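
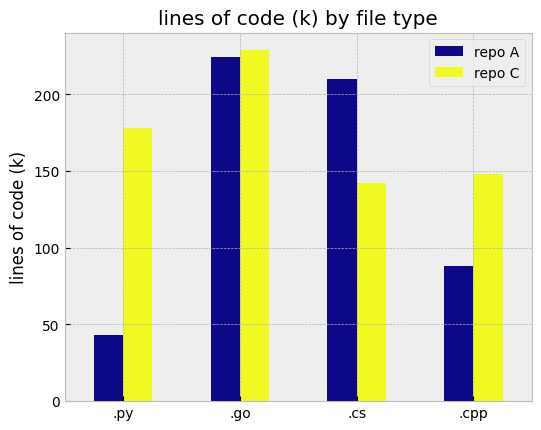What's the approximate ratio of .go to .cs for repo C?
.go ≈ 220, .cs ≈ 140; 220/140 ≈ 1.57.

≈ 1.57×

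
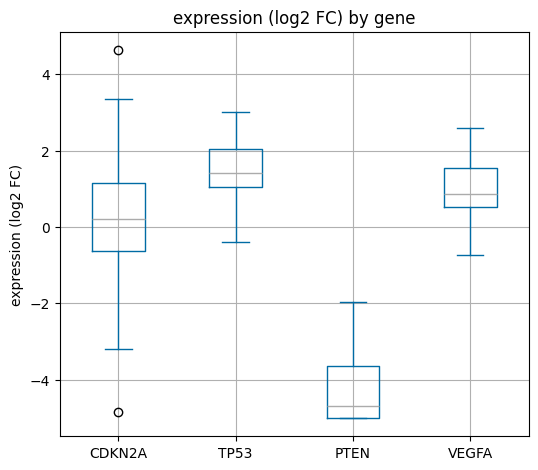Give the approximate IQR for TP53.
≈ 1

Q3 ≈ 2, Q1 ≈ 1; IQR ≈ 1.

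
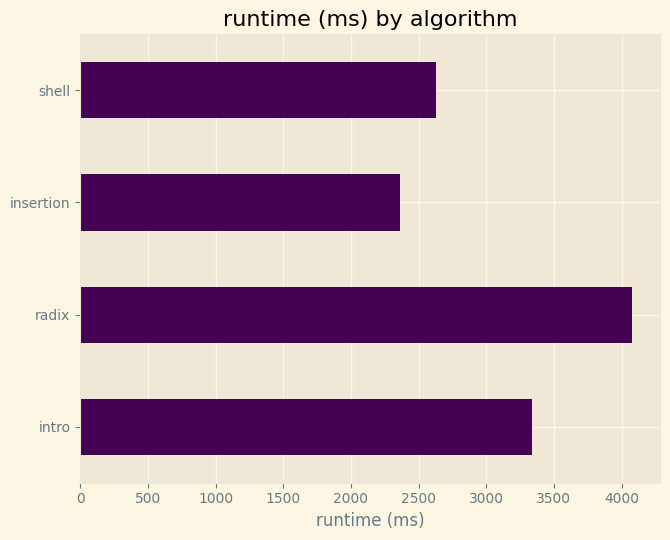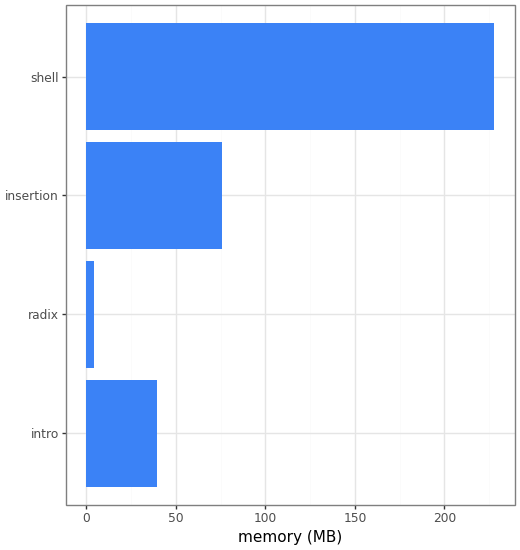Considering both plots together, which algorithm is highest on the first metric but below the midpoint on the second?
radix

Chart 2 median memory (MB) ≈ 50; below-median algorithms: intro, radix. Among those, radix has the highest runtime (ms) (≈ 4000).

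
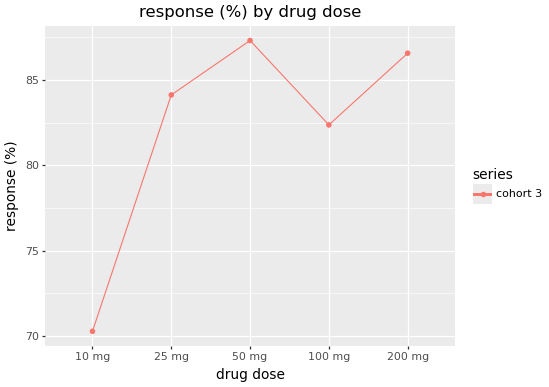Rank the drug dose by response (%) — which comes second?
200 mg

Top 3: 50 mg ≈ 88, 200 mg ≈ 86, 25 mg ≈ 84.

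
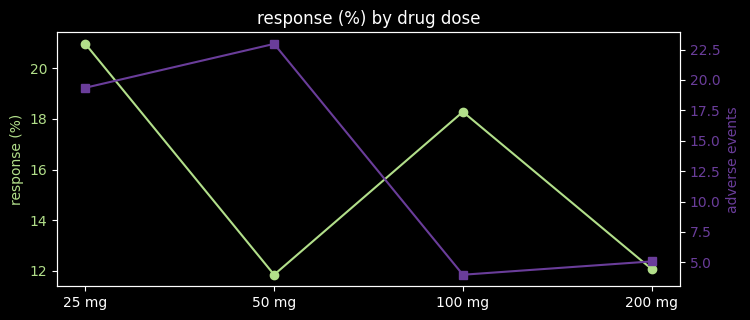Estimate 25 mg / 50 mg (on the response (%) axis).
25 mg ≈ 21, 50 mg ≈ 12; 21/12 ≈ 1.75.

≈ 1.75×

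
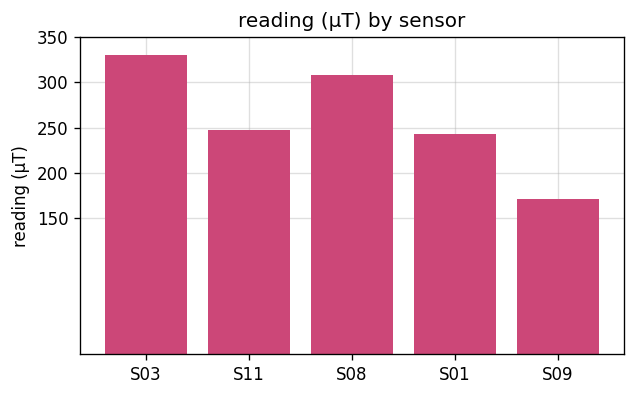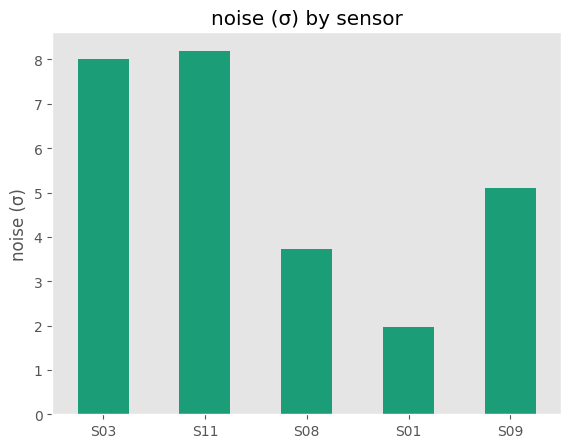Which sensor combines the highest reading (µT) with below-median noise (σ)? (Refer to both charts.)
Chart 2 median noise (σ) ≈ 5; below-median sensors: S08, S01. Among those, S08 has the highest reading (µT) (≈ 300).

S08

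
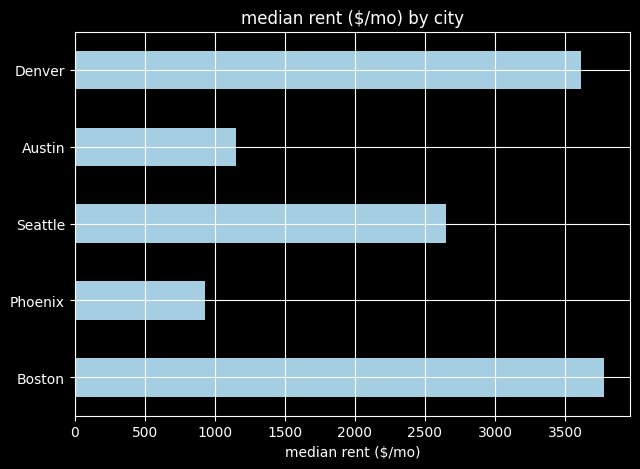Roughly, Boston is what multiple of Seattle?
≈ 1.6×

Boston ≈ 4000, Seattle ≈ 2500; 4000/2500 ≈ 1.6.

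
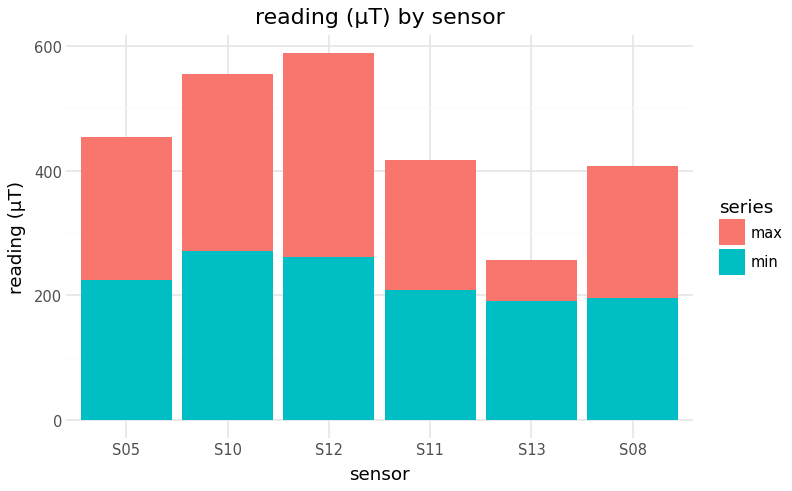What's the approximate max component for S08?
max top ≈ 400, bottom ≈ 200; segment ≈ 200.

≈ 200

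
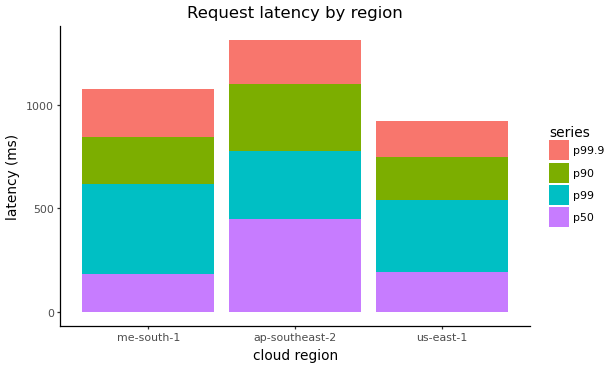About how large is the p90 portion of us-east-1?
p90 top ≈ 800, bottom ≈ 600; segment ≈ 200.

≈ 200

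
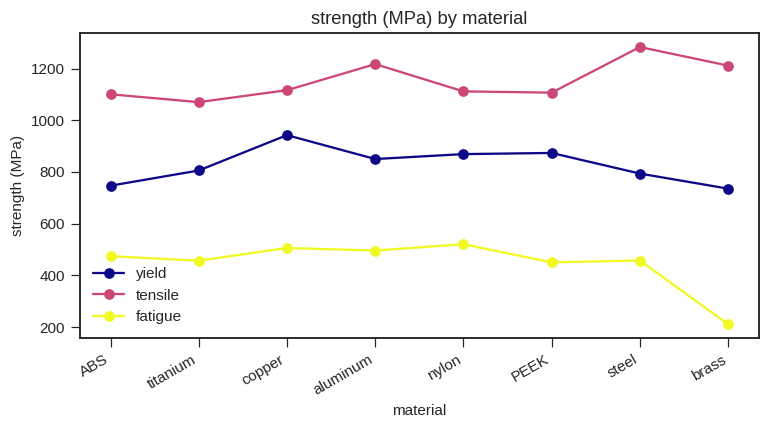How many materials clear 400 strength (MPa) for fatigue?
7

Above 400: ABS, titanium, copper, aluminum, nylon, PEEK, steel.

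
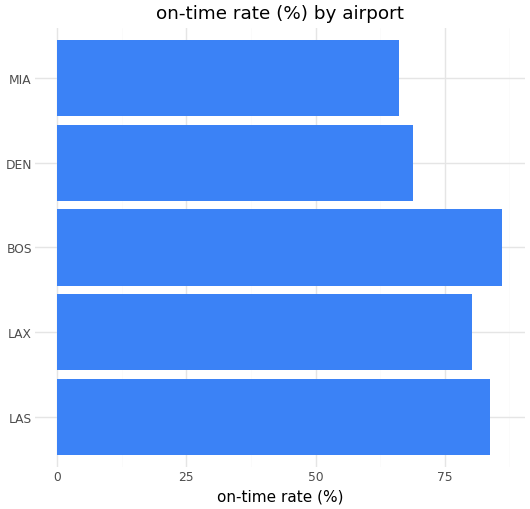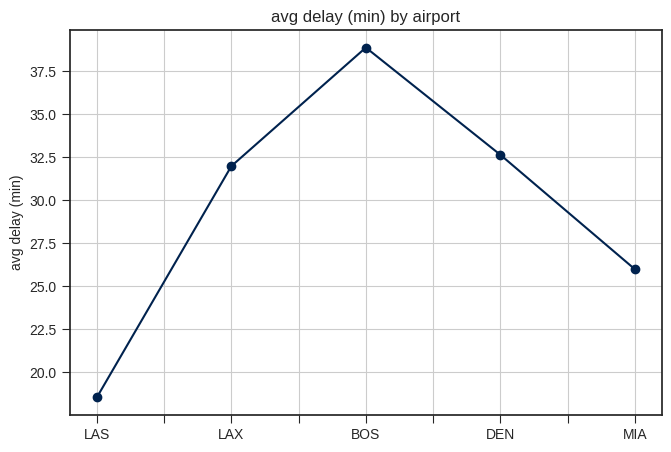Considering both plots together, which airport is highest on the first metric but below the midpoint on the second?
LAS

Chart 2 median avg delay (min) ≈ 30; below-median airports: LAS, MIA. Among those, LAS has the highest on-time rate (%) (≈ 80).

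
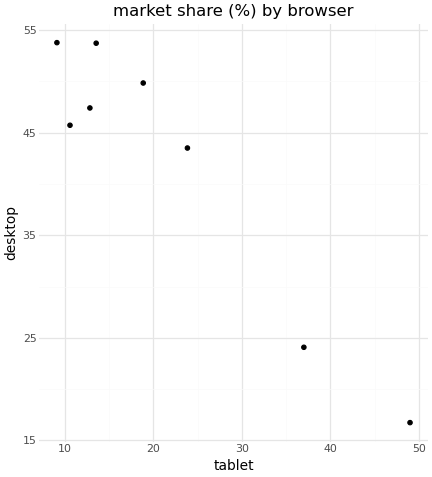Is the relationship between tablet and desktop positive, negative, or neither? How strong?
Points are negatively correlated; strong (|r| ≈ 1.0).

negative, strong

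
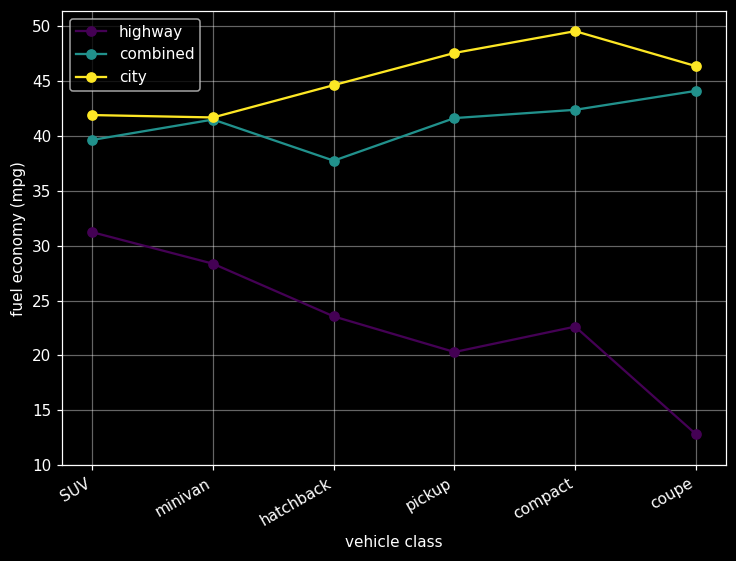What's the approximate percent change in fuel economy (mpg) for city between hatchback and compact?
≈ +11.1%

hatchback ≈ 45, compact ≈ 50; (50 − 45) / 45 ≈ +11.1%.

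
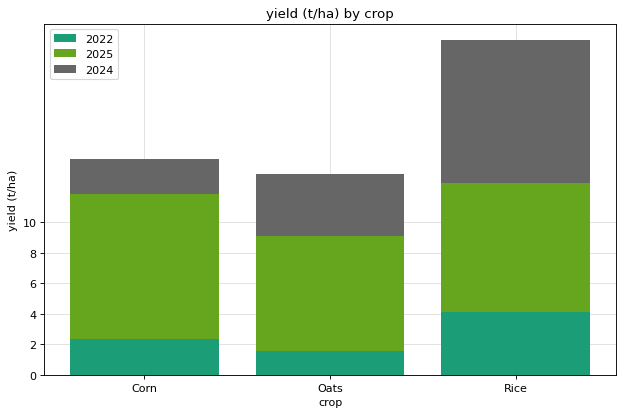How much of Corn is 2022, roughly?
2022 top ≈ 2, bottom ≈ 0; segment ≈ 2.

≈ 2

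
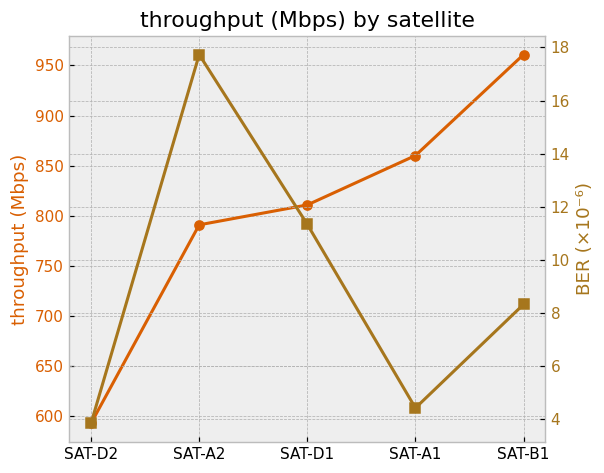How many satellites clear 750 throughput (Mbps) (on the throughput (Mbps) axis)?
4

Above 750: SAT-A2, SAT-D1, SAT-A1, SAT-B1.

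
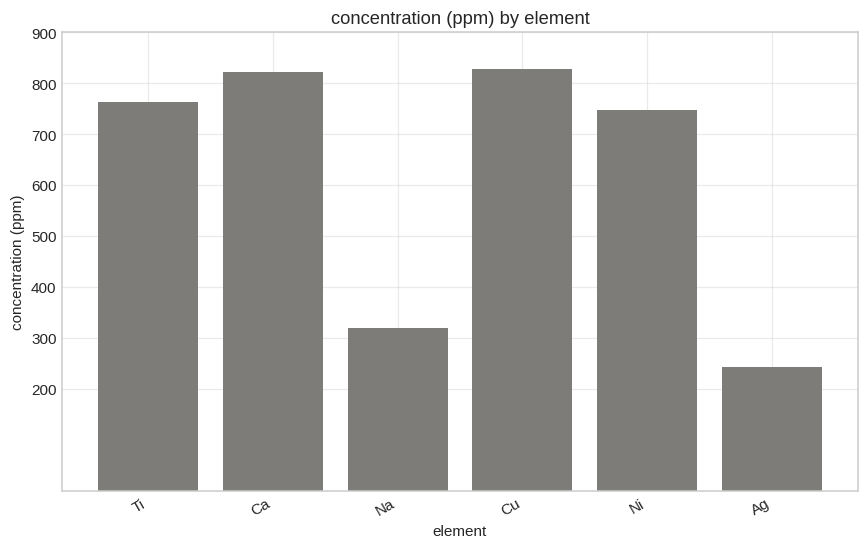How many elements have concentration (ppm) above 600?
4

Above 600: Ti, Ca, Cu, Ni.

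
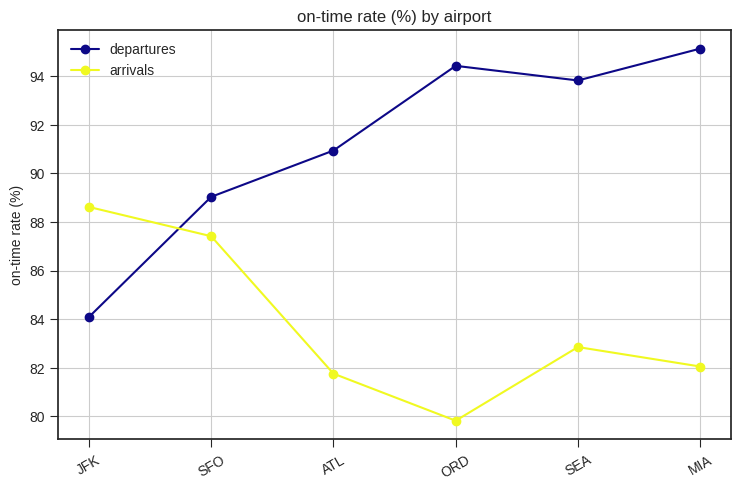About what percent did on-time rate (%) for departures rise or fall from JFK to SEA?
JFK ≈ 84, SEA ≈ 94; (94 − 84) / 84 ≈ +11.9%.

≈ +11.9%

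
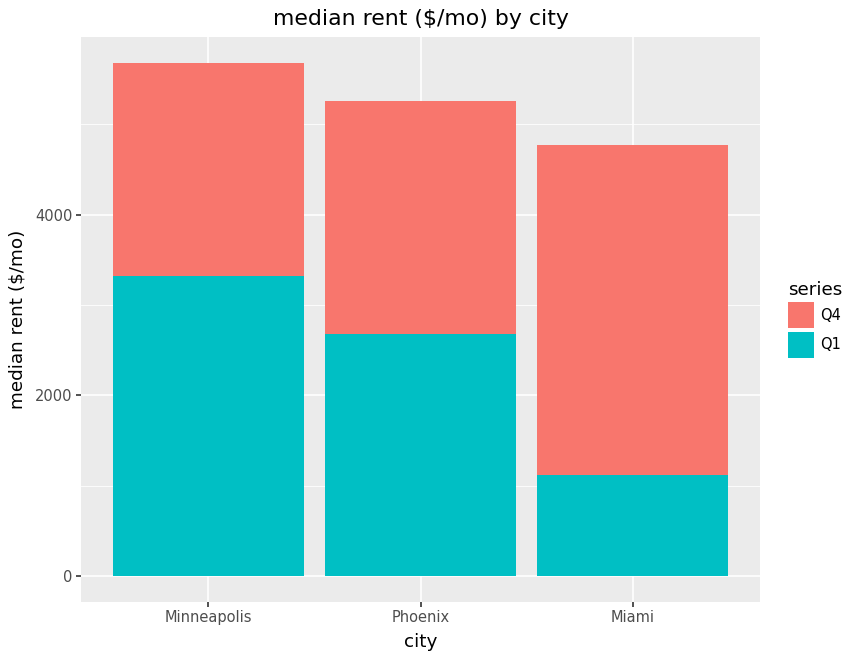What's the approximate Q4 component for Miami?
Q4 top ≈ 5000, bottom ≈ 1000; segment ≈ 4000.

≈ 4000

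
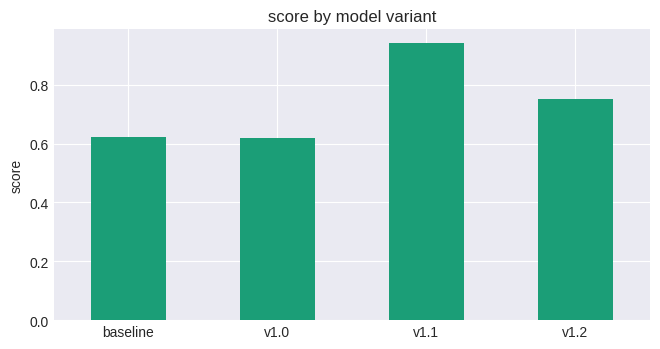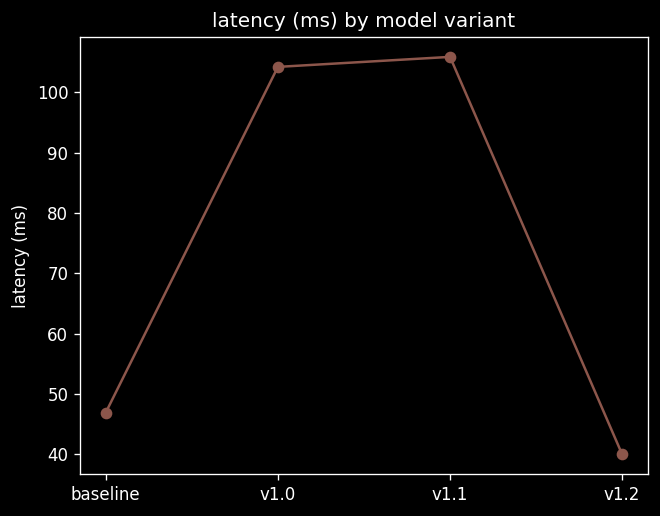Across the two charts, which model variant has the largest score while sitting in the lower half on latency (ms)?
Chart 2 median latency (ms) ≈ 80; below-median model variants: baseline, v1.2. Among those, v1.2 has the highest score (≈ 0.8).

v1.2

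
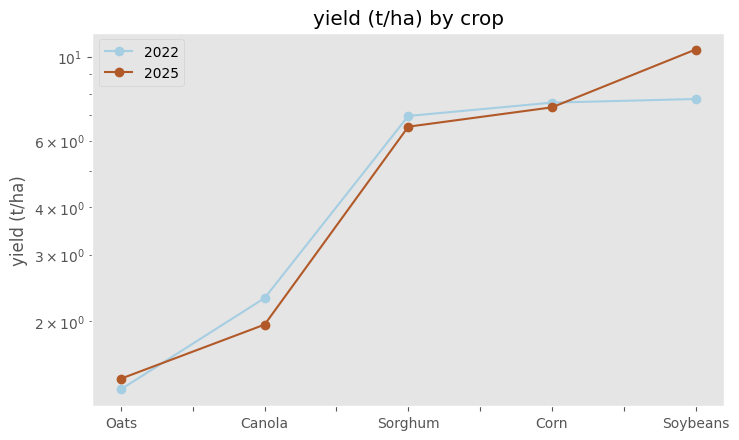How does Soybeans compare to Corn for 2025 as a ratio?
≈ 1.43×

Soybeans ≈ 10, Corn ≈ 7; 10/7 ≈ 1.43.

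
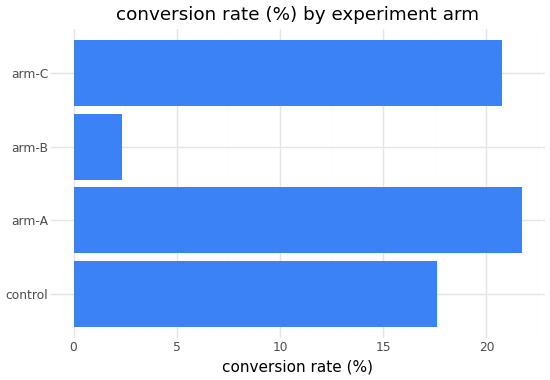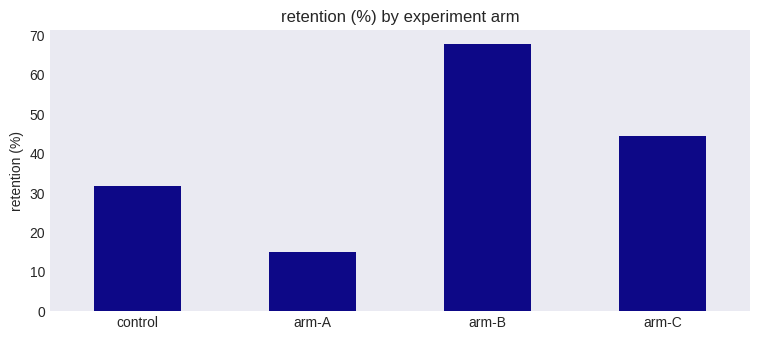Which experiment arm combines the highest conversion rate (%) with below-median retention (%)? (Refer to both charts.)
Chart 2 median retention (%) ≈ 40; below-median experiment arms: control, arm-A. Among those, arm-A has the highest conversion rate (%) (≈ 22).

arm-A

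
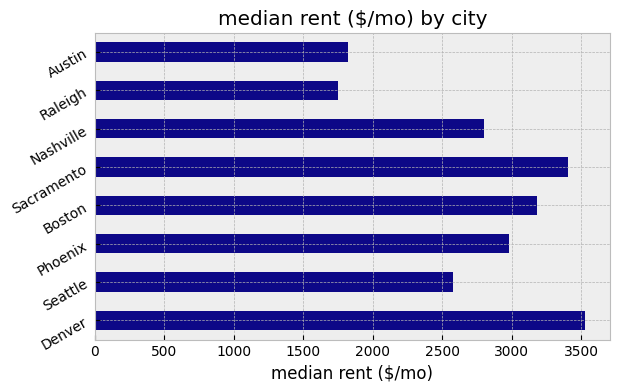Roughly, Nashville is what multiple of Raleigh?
≈ 1.5×

Nashville ≈ 3000, Raleigh ≈ 2000; 3000/2000 ≈ 1.5.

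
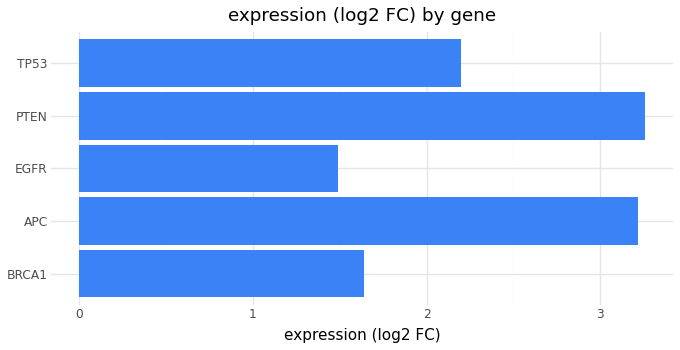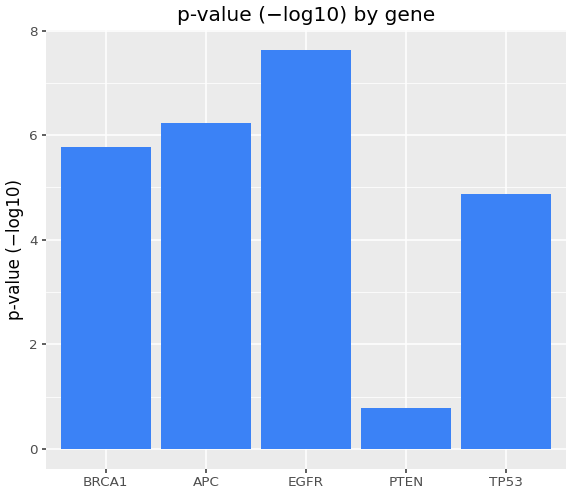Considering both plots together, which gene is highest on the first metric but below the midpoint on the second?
PTEN

Chart 2 median p-value (−log10) ≈ 6; below-median genes: PTEN, TP53. Among those, PTEN has the highest expression (log2 FC) (≈ 3.5).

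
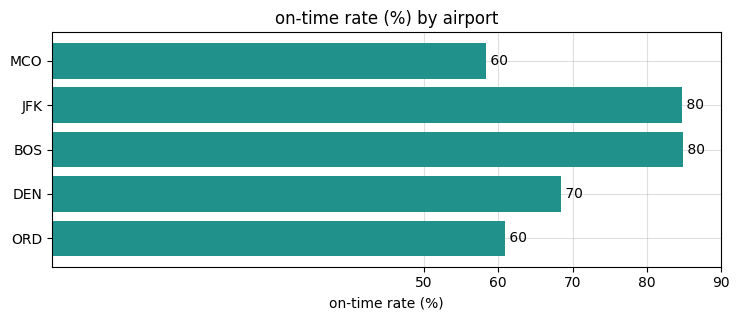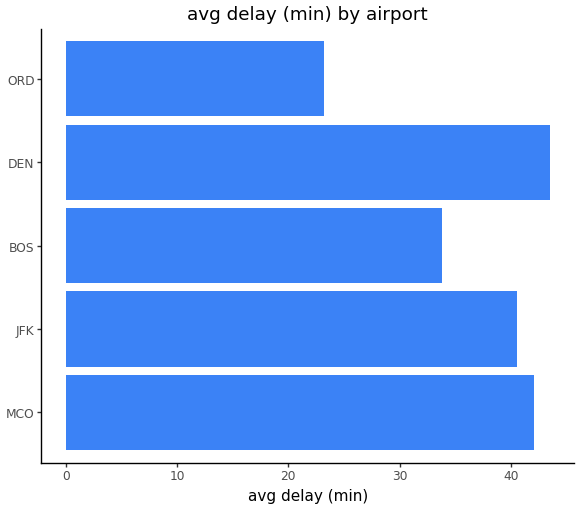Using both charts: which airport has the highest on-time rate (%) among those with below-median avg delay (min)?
Chart 2 median avg delay (min) ≈ 40; below-median airports: BOS, ORD. Among those, BOS has the highest on-time rate (%) (≈ 80).

BOS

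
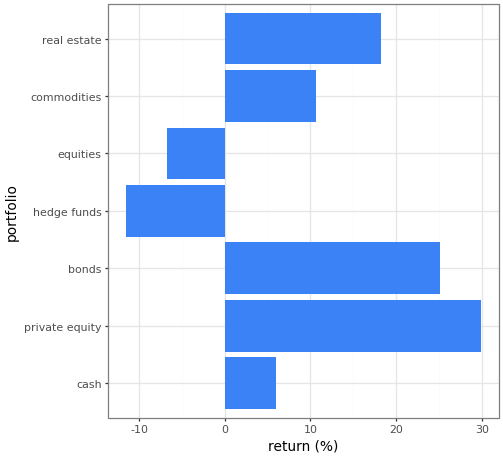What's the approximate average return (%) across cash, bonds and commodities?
≈ 13

(5 + 25 + 10) / 3 ≈ 13.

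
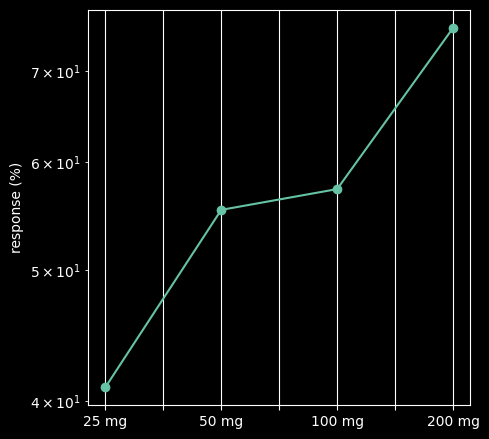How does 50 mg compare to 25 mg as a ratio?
50 mg ≈ 55, 25 mg ≈ 40; 55/40 ≈ 1.38.

≈ 1.38×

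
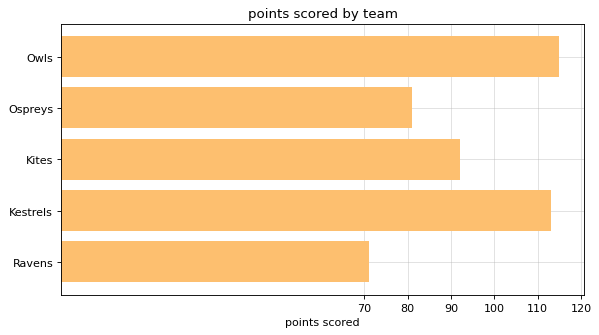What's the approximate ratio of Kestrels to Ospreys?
Kestrels ≈ 110, Ospreys ≈ 80; 110/80 ≈ 1.38.

≈ 1.38×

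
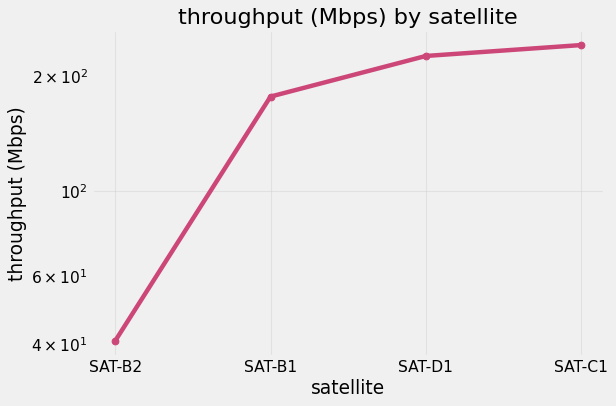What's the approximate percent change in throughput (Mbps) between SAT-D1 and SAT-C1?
SAT-D1 ≈ 220, SAT-C1 ≈ 240; (240 − 220) / 220 ≈ +9.1%.

≈ +9.1%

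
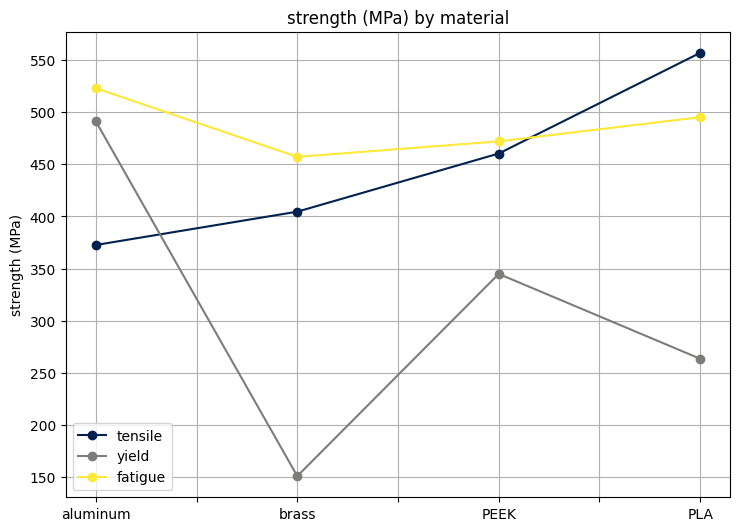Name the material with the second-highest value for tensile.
PEEK

Top 3 for tensile: PLA ≈ 550, PEEK ≈ 450, brass ≈ 400.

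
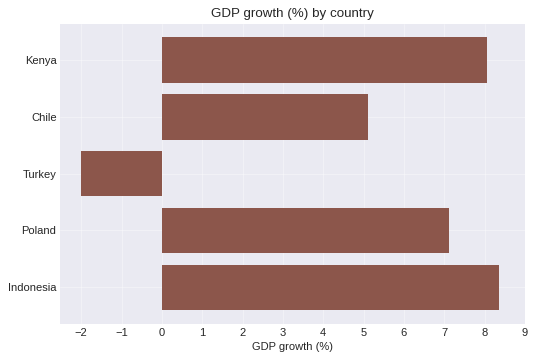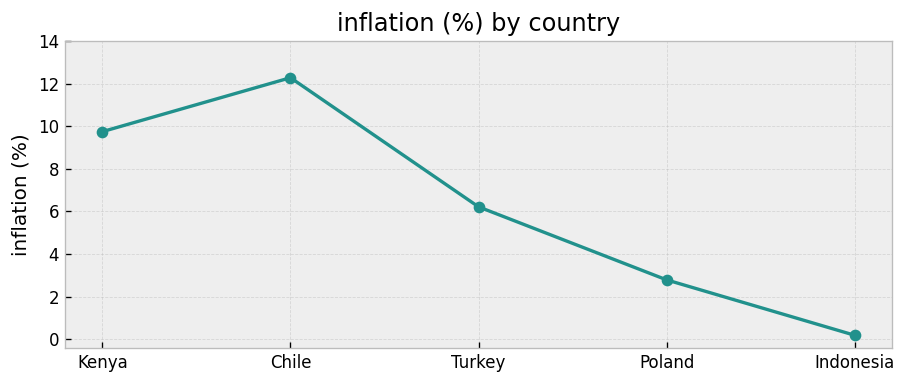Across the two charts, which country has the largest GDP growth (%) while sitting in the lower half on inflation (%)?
Indonesia

Chart 2 median inflation (%) ≈ 6; below-median countries: Poland, Indonesia. Among those, Indonesia has the highest GDP growth (%) (≈ 8).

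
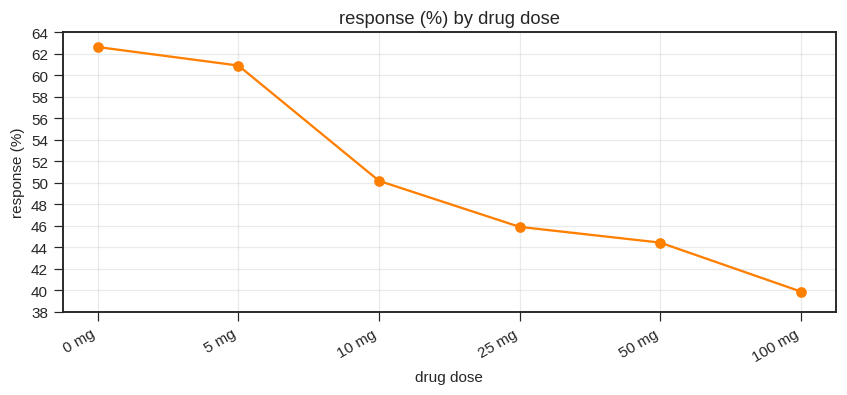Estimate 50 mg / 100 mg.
50 mg ≈ 44, 100 mg ≈ 40; 44/40 ≈ 1.1.

≈ 1.1×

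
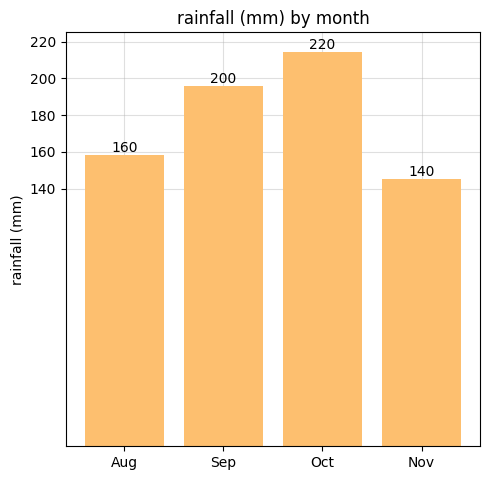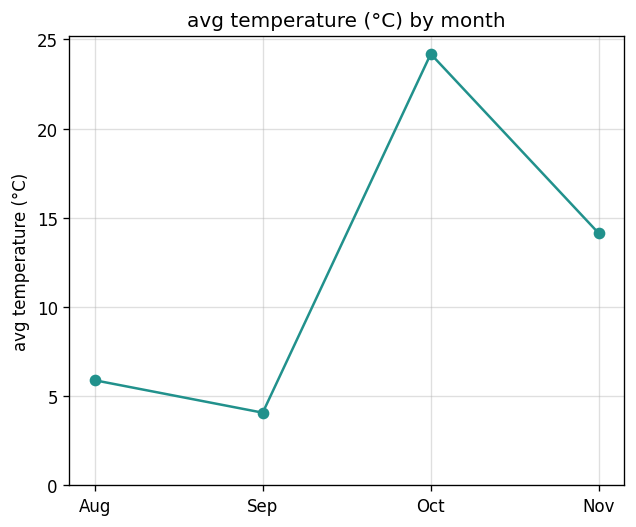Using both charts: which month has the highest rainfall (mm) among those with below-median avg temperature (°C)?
Sep

Chart 2 median avg temperature (°C) ≈ 10; below-median months: Aug, Sep. Among those, Sep has the highest rainfall (mm) (≈ 200).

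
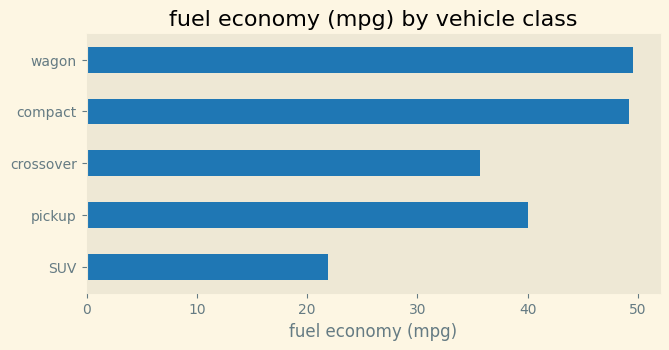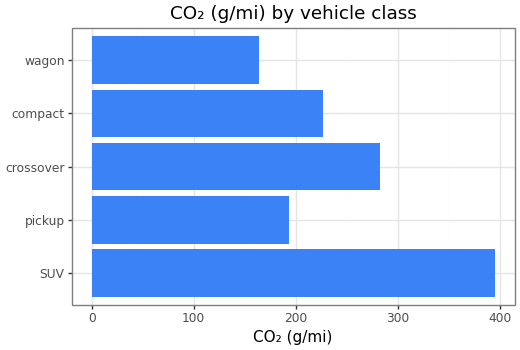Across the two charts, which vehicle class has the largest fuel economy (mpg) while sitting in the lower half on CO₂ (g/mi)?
Chart 2 median CO₂ (g/mi) ≈ 250; below-median vehicle classes: pickup, wagon. Among those, wagon has the highest fuel economy (mpg) (≈ 50).

wagon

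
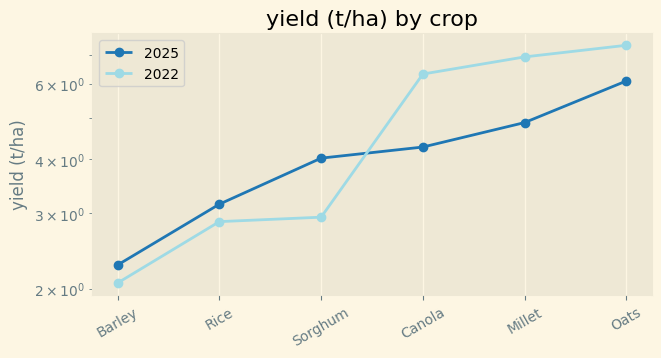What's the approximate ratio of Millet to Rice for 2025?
≈ 1.67×

Millet ≈ 5.0, Rice ≈ 3.0; 5.0/3.0 ≈ 1.67.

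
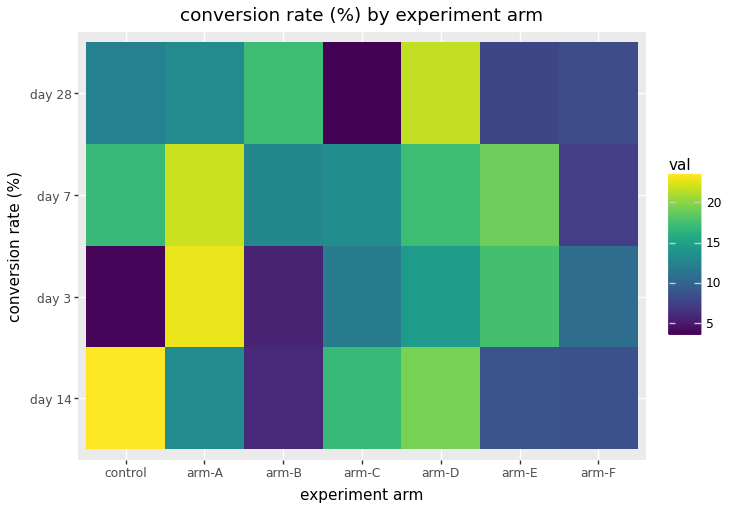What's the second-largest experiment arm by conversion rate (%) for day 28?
Top 3 for day 28: arm-D ≈ 22, arm-B ≈ 18, arm-A ≈ 14.

arm-B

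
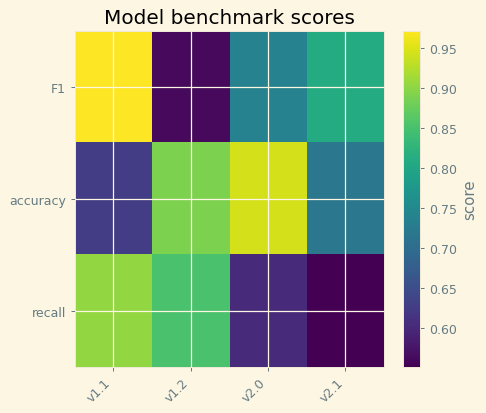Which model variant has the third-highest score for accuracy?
Top 4 for accuracy: v2.0 ≈ 0.95, v1.2 ≈ 0.90, v2.1 ≈ 0.70, v1.1 ≈ 0.65.

v2.1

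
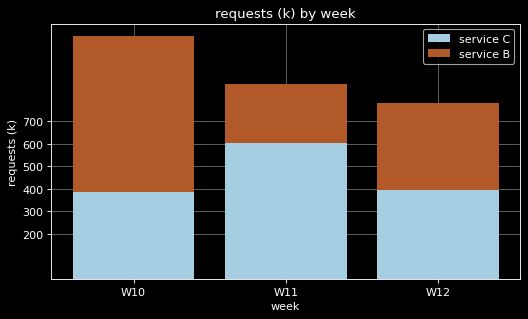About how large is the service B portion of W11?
≈ 300

service B top ≈ 900, bottom ≈ 600; segment ≈ 300.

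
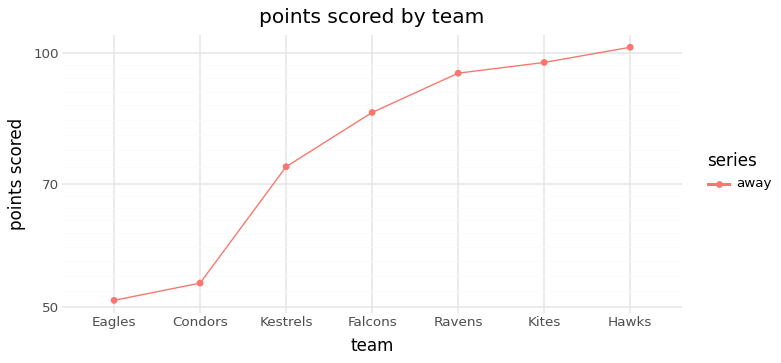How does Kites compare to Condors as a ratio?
≈ 1.73×

Kites ≈ 95, Condors ≈ 55; 95/55 ≈ 1.73.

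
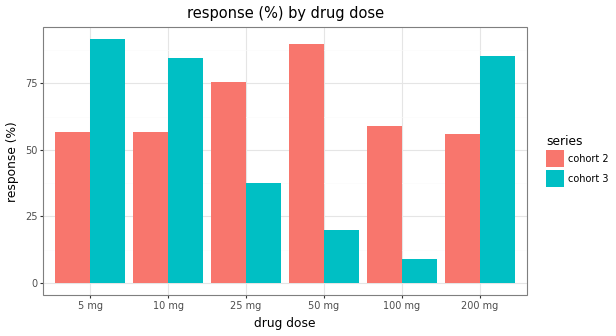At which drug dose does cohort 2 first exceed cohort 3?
10 mg: cohort 2 ≈ 60 vs cohort 3 ≈ 80 (not yet); 25 mg: cohort 2 ≈ 80 vs cohort 3 ≈ 40 (first crossover).

25 mg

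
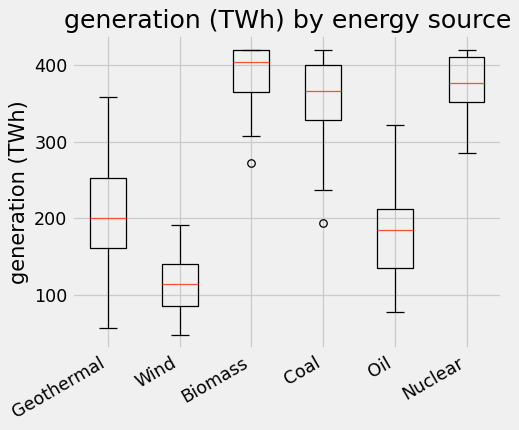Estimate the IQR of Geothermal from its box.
≈ 100

Q3 ≈ 250, Q1 ≈ 150; IQR ≈ 100.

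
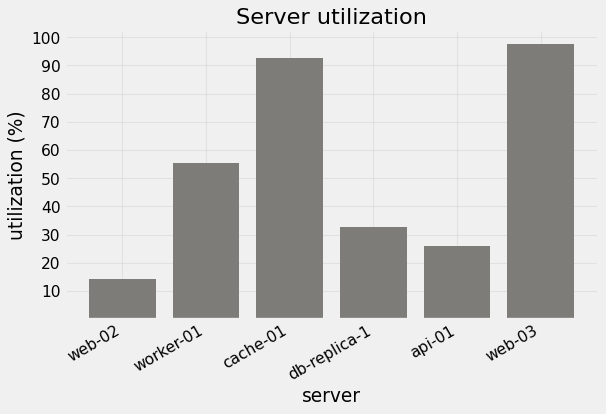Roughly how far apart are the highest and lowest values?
Max web-03 ≈ 100, min web-02 ≈ 10; range ≈ 90.

≈ 90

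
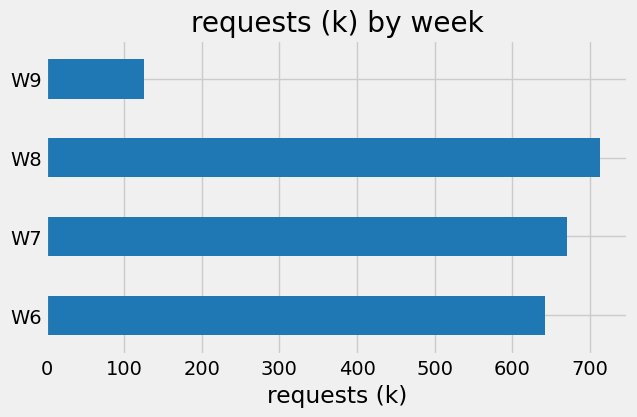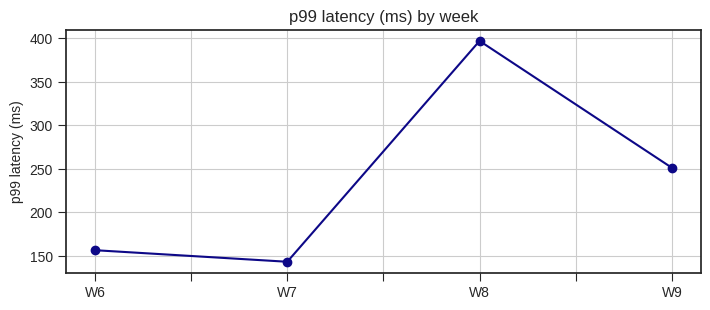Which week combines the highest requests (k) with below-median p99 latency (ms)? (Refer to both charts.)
W7

Chart 2 median p99 latency (ms) ≈ 200; below-median weeks: W6, W7. Among those, W7 has the highest requests (k) (≈ 700).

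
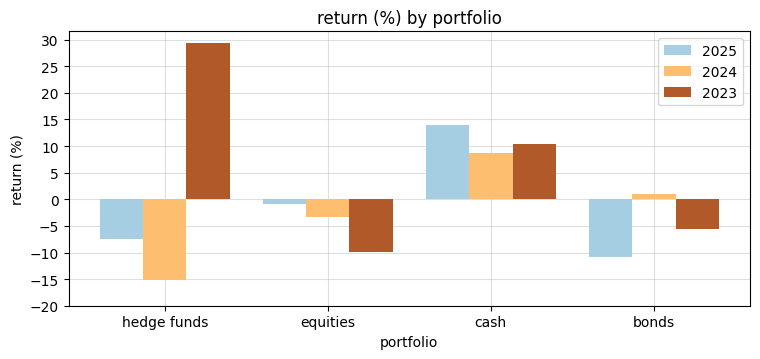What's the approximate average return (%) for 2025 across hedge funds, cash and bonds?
≈ 0

(-5 + 15 + -10) / 3 ≈ 0.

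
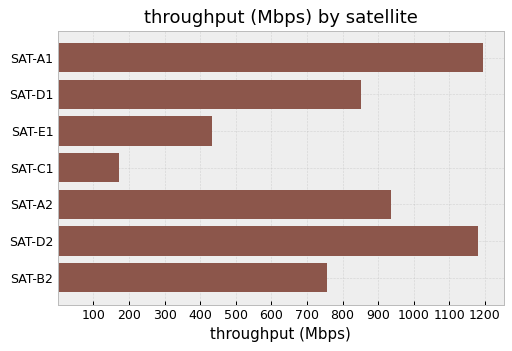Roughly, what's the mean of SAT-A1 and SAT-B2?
(1200 + 800) / 2 ≈ 1000.

≈ 1000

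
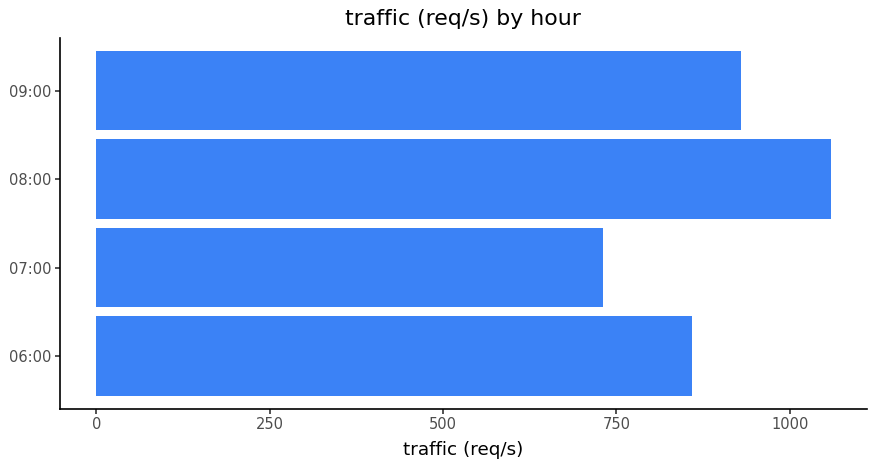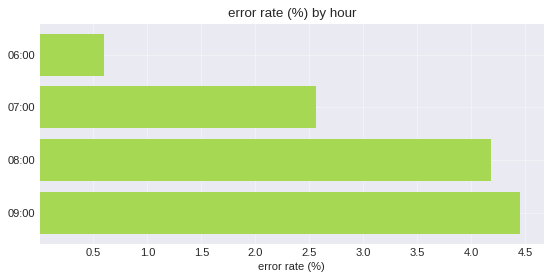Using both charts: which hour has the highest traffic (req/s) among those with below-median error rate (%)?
Chart 2 median error rate (%) ≈ 3.5; below-median hours: 06:00, 07:00. Among those, 06:00 has the highest traffic (req/s) (≈ 900).

06:00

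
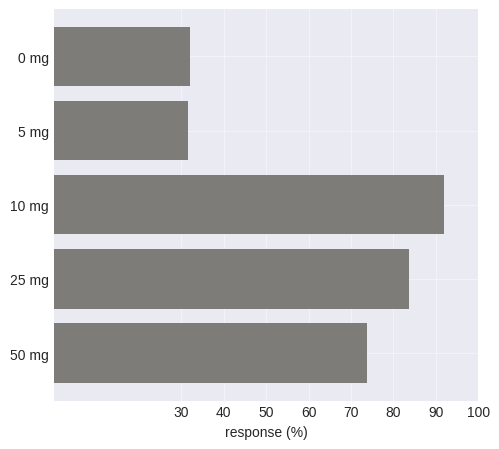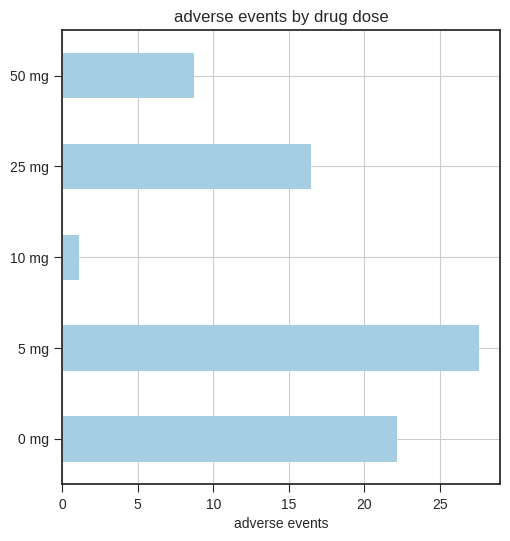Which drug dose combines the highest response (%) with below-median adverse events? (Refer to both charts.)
Chart 2 median adverse events ≈ 15; below-median drug doses: 10 mg, 50 mg. Among those, 10 mg has the highest response (%) (≈ 90).

10 mg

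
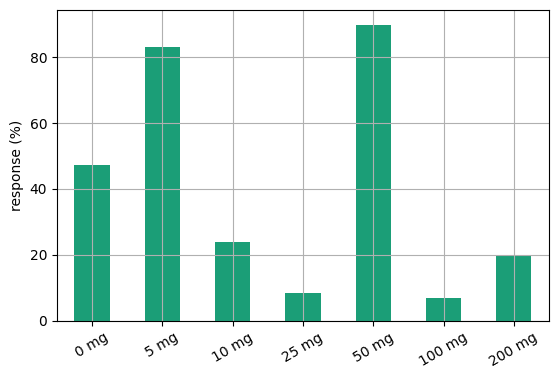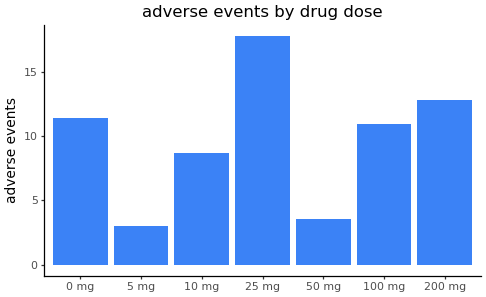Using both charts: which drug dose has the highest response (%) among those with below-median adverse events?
50 mg

Chart 2 median adverse events ≈ 10; below-median drug doses: 5 mg, 10 mg, 50 mg. Among those, 50 mg has the highest response (%) (≈ 90).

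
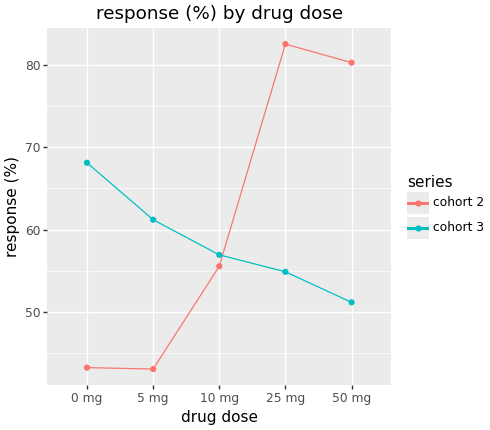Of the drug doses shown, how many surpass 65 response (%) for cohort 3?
1

Above 65: 0 mg.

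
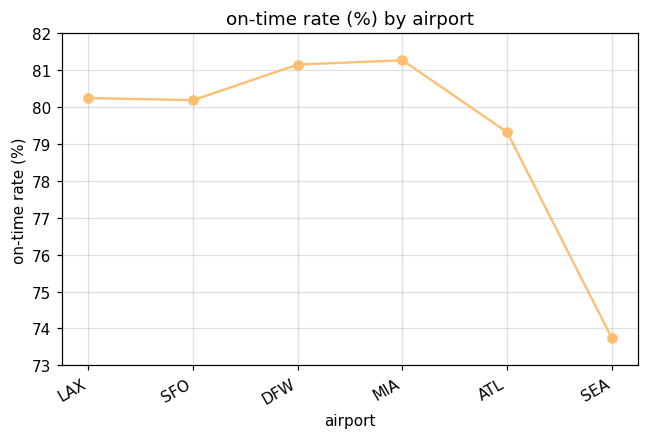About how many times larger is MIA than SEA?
MIA ≈ 81, SEA ≈ 74; 81/74 ≈ 1.09.

≈ 1.09×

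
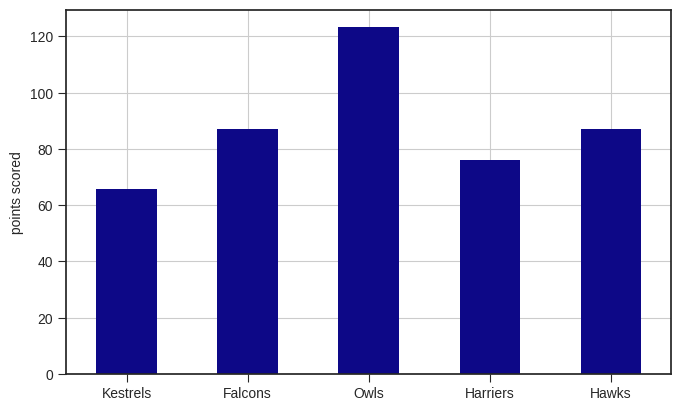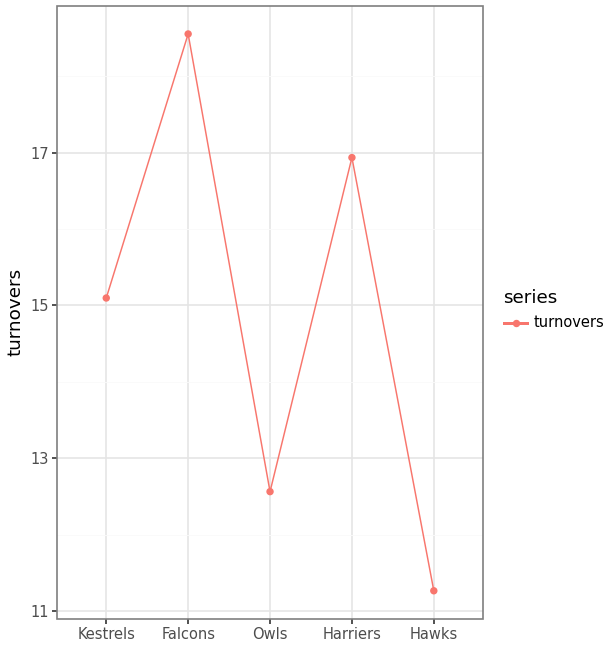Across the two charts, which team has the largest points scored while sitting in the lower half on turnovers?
Chart 2 median turnovers ≈ 16; below-median teams: Owls, Hawks. Among those, Owls has the highest points scored (≈ 120).

Owls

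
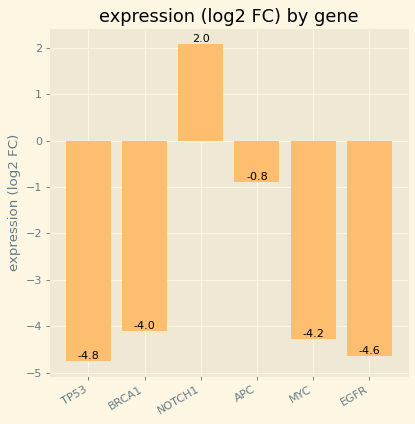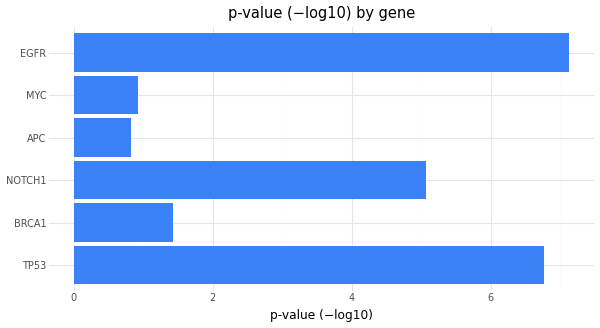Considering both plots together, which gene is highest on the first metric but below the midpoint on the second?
Chart 2 median p-value (−log10) ≈ 3; below-median genes: BRCA1, APC, MYC. Among those, APC has the highest expression (log2 FC) (≈ -0.8).

APC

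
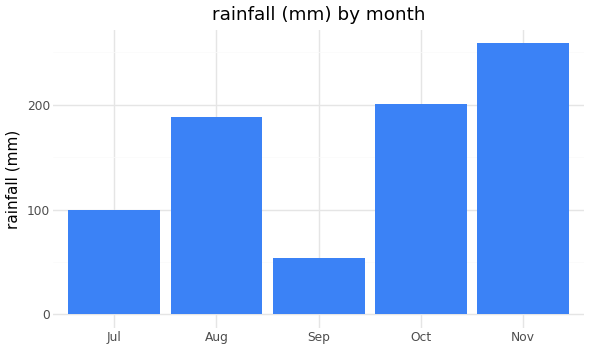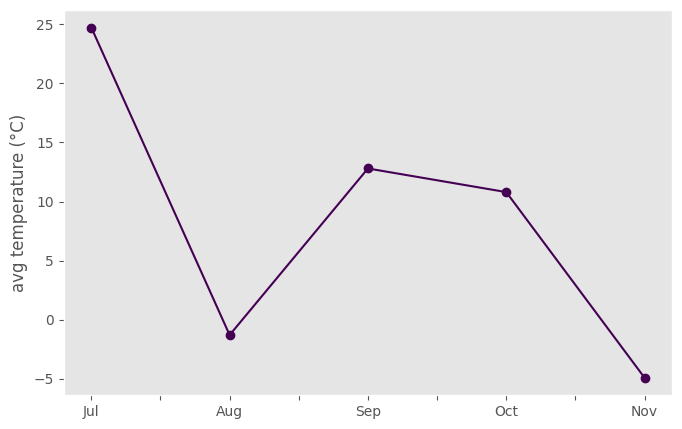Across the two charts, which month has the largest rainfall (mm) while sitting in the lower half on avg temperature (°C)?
Nov

Chart 2 median avg temperature (°C) ≈ 10; below-median months: Aug, Nov. Among those, Nov has the highest rainfall (mm) (≈ 250).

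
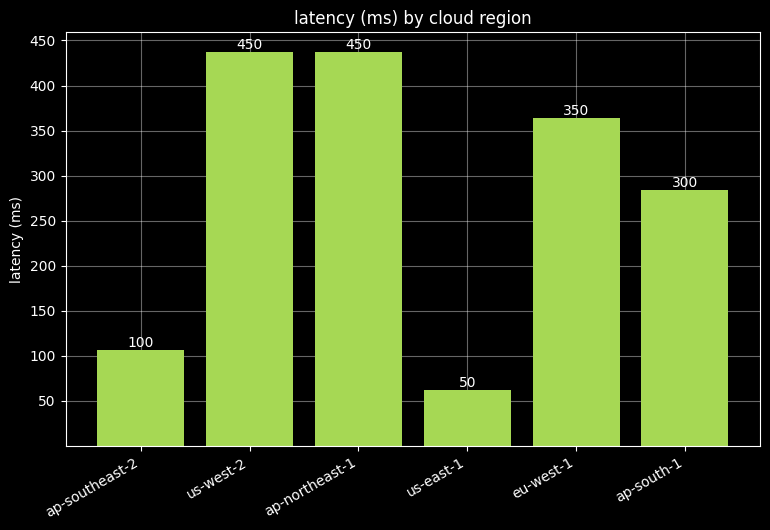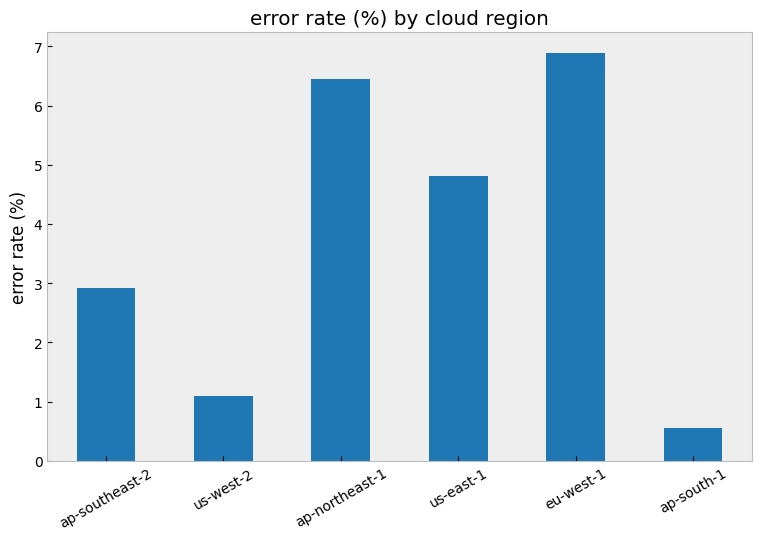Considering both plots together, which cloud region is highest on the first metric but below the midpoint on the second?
Chart 2 median error rate (%) ≈ 4; below-median cloud regions: ap-southeast-2, us-west-2, ap-south-1. Among those, us-west-2 has the highest latency (ms) (≈ 450).

us-west-2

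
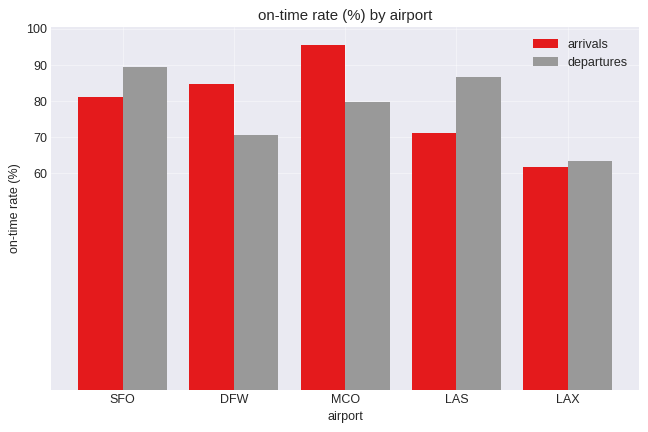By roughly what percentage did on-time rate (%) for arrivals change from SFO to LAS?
≈ -12.5%

SFO ≈ 80, LAS ≈ 70; (70 − 80) / 80 ≈ -12.5%.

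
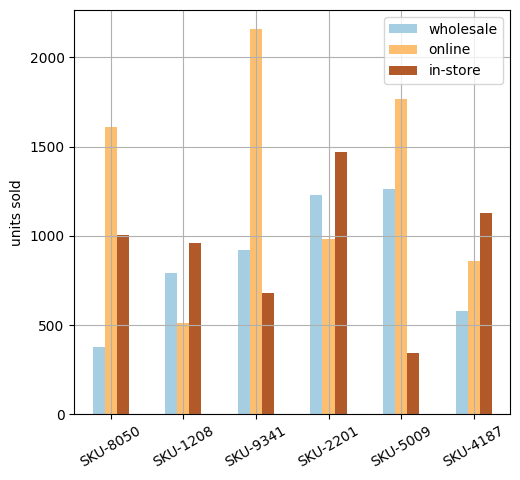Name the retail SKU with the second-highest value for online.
SKU-5009

Top 3 for online: SKU-9341 ≈ 2200, SKU-5009 ≈ 1800, SKU-8050 ≈ 1600.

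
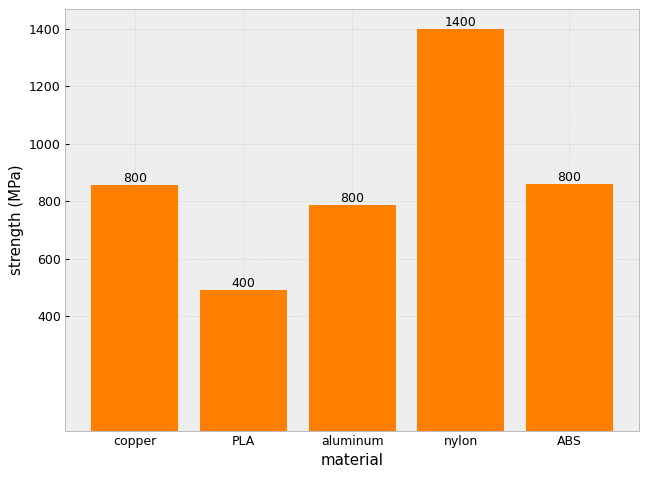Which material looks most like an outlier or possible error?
nylon

nylon ≈ 1400; the rest sit between ≈ 400 and ≈ 800.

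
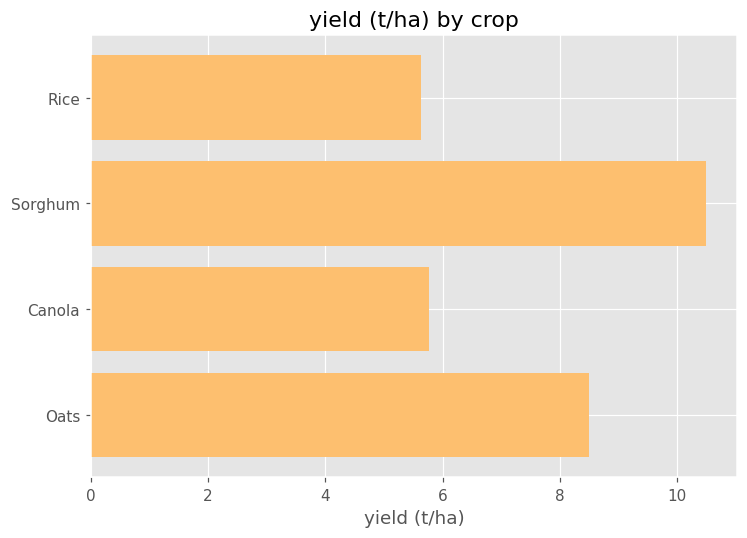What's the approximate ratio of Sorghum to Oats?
Sorghum ≈ 10, Oats ≈ 8; 10/8 ≈ 1.25.

≈ 1.25×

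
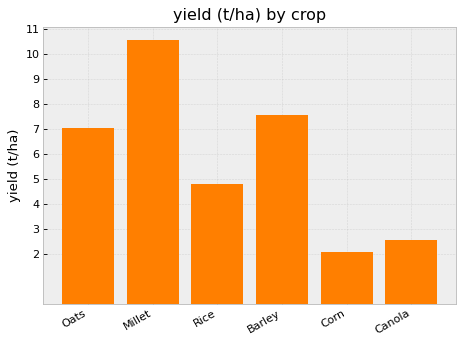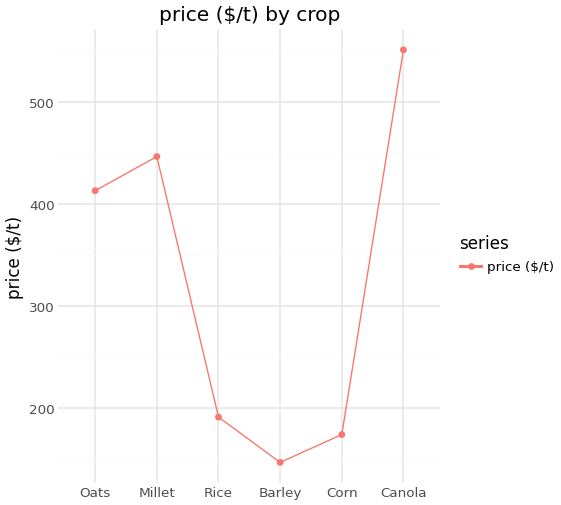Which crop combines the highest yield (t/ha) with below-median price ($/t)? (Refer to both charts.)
Chart 2 median price ($/t) ≈ 300; below-median crops: Rice, Barley, Corn. Among those, Barley has the highest yield (t/ha) (≈ 8).

Barley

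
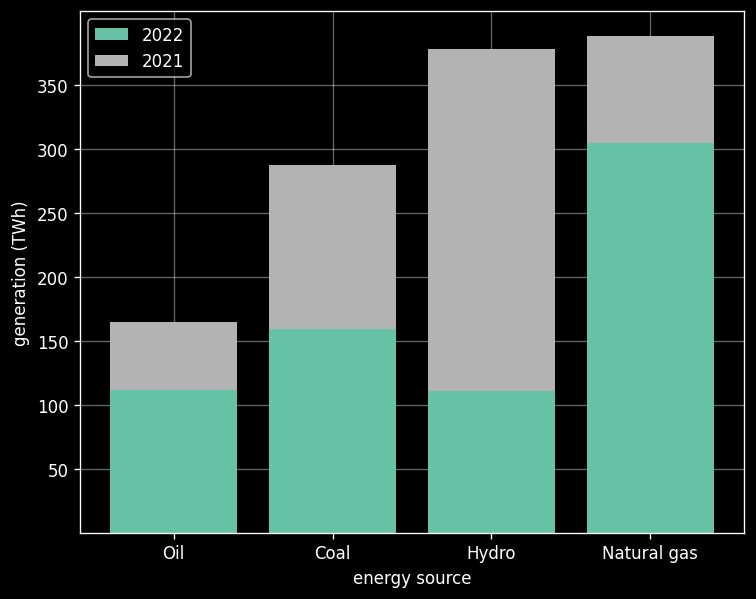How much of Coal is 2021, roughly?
2021 top ≈ 300, bottom ≈ 150; segment ≈ 150.

≈ 150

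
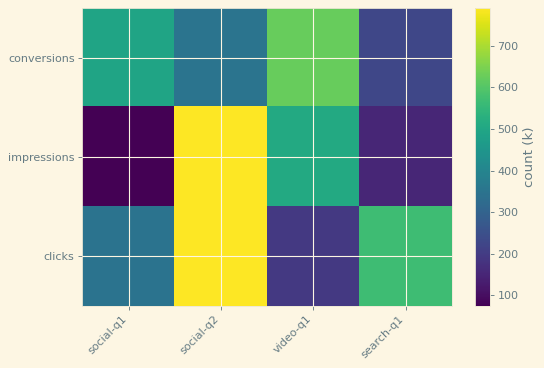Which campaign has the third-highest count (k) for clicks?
social-q1

Top 4 for clicks: social-q2 ≈ 800, search-q1 ≈ 600, social-q1 ≈ 300, video-q1 ≈ 200.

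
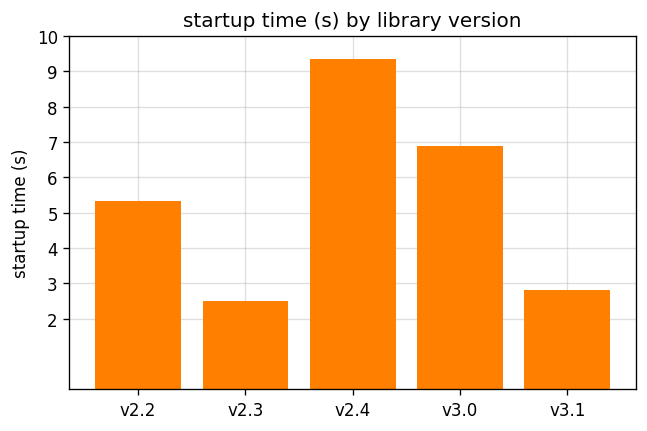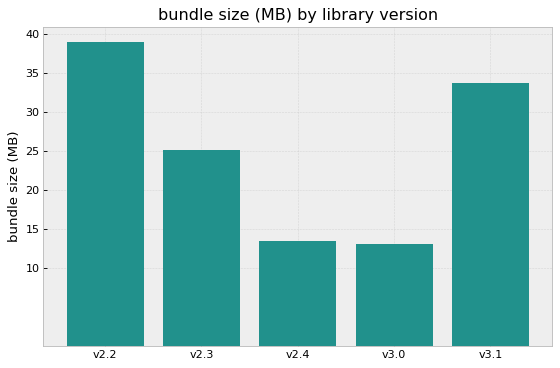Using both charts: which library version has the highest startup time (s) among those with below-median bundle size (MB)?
Chart 2 median bundle size (MB) ≈ 25; below-median library versions: v2.4, v3.0. Among those, v2.4 has the highest startup time (s) (≈ 9).

v2.4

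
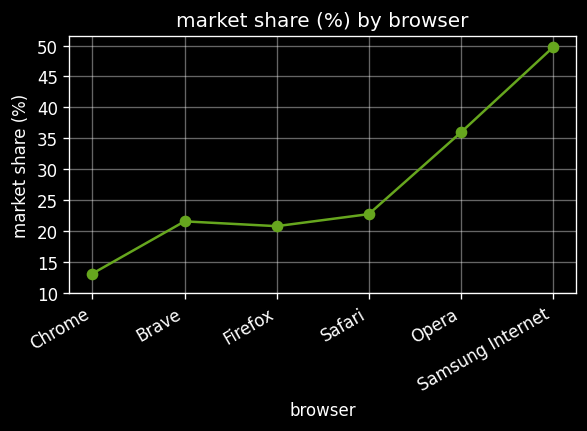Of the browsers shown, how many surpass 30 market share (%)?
2

Above 30: Opera, Samsung Internet.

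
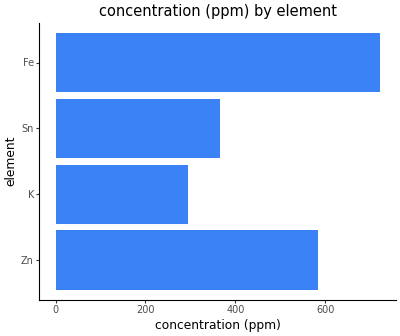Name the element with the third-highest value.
Sn

Top 4: Fe ≈ 700, Zn ≈ 600, Sn ≈ 400, K ≈ 300.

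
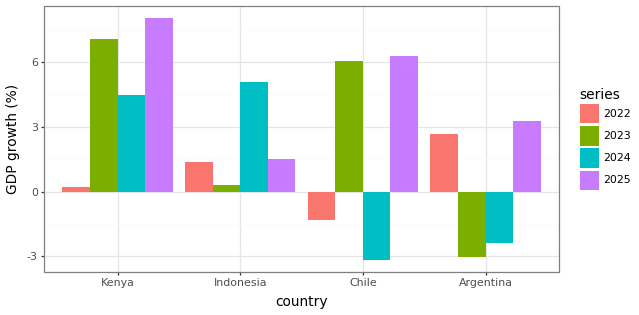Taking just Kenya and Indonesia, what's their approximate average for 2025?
(8 + 1) / 2 ≈ 4.

≈ 4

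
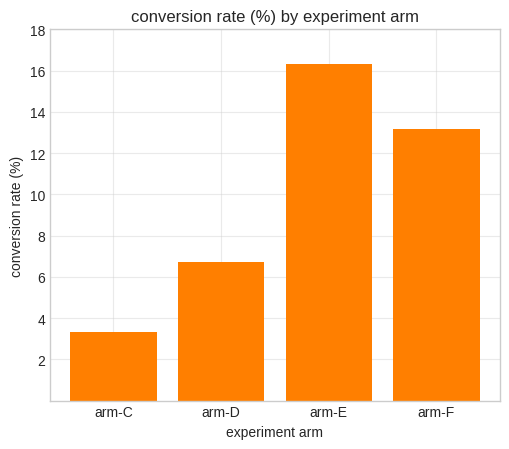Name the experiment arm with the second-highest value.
arm-F

Top 3: arm-E ≈ 16, arm-F ≈ 14, arm-D ≈ 6.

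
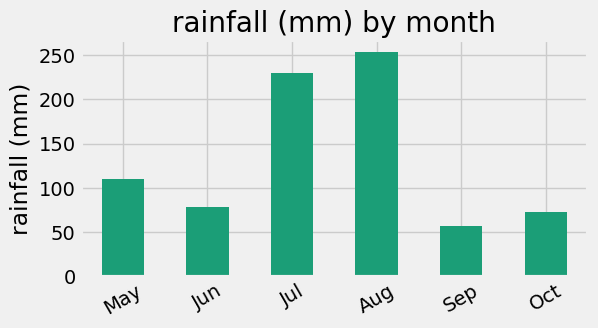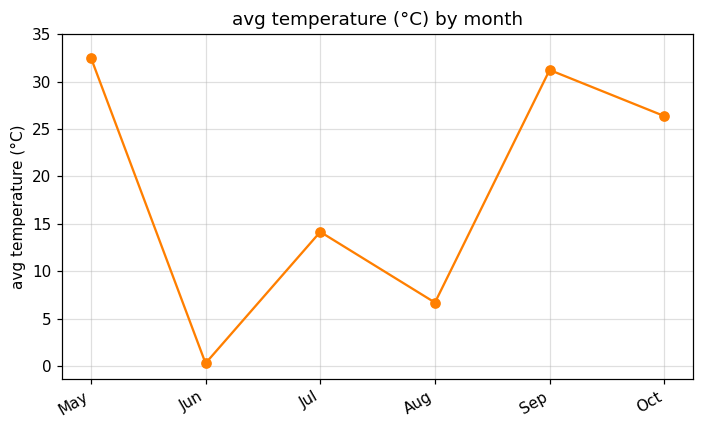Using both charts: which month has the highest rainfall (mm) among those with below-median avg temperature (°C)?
Aug

Chart 2 median avg temperature (°C) ≈ 20; below-median months: Jun, Jul, Aug. Among those, Aug has the highest rainfall (mm) (≈ 250).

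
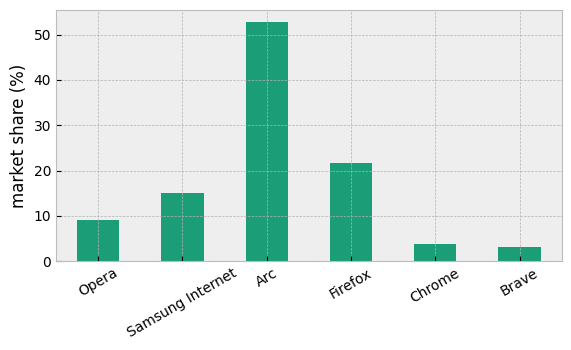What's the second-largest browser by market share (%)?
Firefox

Top 3: Arc ≈ 55, Firefox ≈ 20, Samsung Internet ≈ 15.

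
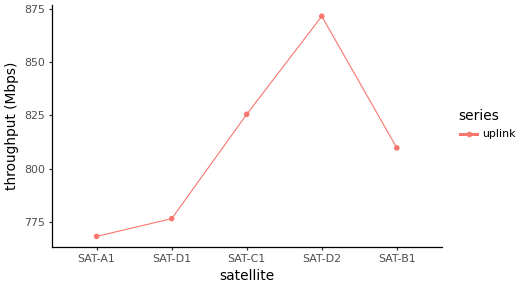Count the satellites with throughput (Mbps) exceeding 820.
2

Above 820: SAT-C1, SAT-D2.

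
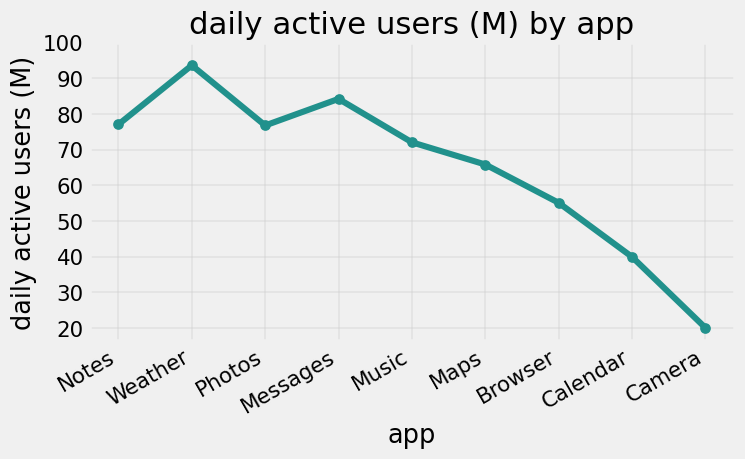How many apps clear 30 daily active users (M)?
8

Above 30: Notes, Weather, Photos, Messages, Music, Maps, Browser, Calendar.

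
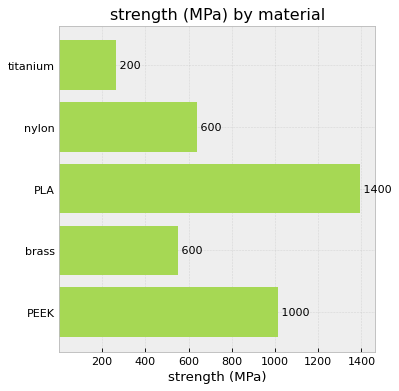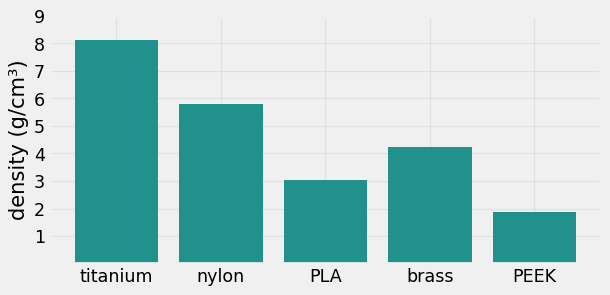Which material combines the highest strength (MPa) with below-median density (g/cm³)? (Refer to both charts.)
PLA

Chart 2 median density (g/cm³) ≈ 4; below-median materials: PLA, PEEK. Among those, PLA has the highest strength (MPa) (≈ 1400).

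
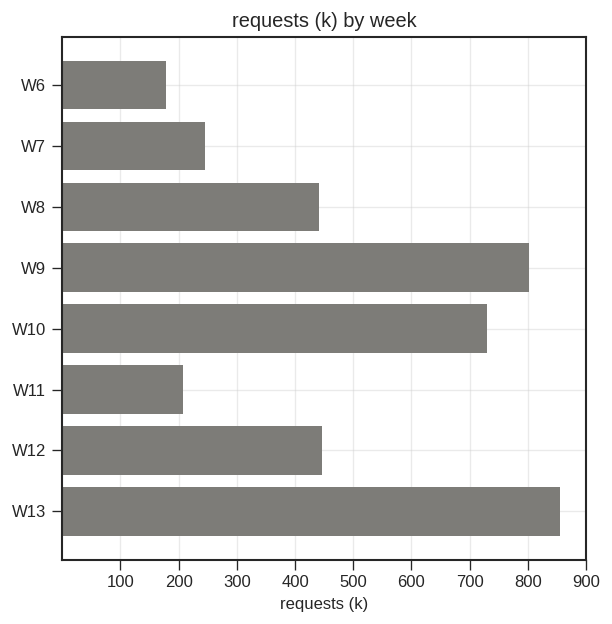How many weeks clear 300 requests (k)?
Above 300: W8, W9, W10, W12, W13.

5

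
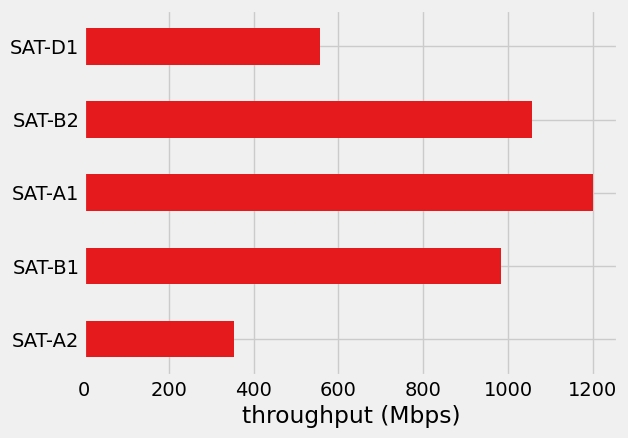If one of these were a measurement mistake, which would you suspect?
SAT-A2

SAT-A2 ≈ 400; the rest sit between ≈ 600 and ≈ 1200.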